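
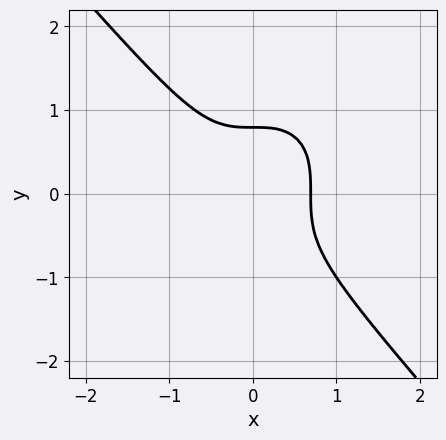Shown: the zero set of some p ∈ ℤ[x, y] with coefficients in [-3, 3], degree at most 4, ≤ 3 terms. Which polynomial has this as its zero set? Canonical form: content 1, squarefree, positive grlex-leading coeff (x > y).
deg p = 3. A generic line meets the curve in up to 3 points.
Putting this together gives p.

3*x^3 + 2*y^3 - 1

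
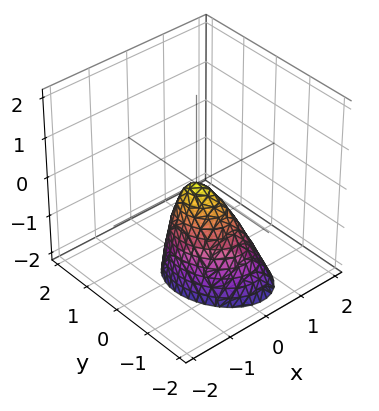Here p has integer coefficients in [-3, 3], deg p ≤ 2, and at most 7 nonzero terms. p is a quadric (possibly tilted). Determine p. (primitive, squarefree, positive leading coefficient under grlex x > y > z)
deg p = 2. The shape is more complex than any degree-1 surface.
Reading off the gridlines: one x-axis crossing is at x = 0; it crosses the y-axis at the gridline y = 0; one z-axis crossing is at z = 0.
Fitting integer coefficients to these (and the overall shape) gives p.

3*x^2 + x*y + 2*y^2 - y*z + z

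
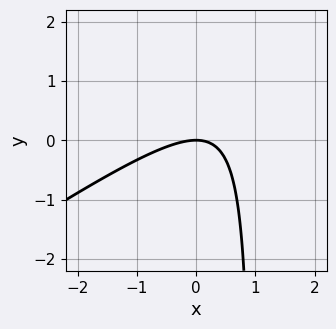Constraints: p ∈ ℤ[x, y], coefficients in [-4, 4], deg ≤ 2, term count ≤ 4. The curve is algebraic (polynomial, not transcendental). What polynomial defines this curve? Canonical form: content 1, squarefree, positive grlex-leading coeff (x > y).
1. Degree: the shape is more complex than any degree-1 curve, so deg p = 2.
2. From the axis intercepts and sections: it meets the y-axis at y = 0 (among the integer gridlines); one x-axis crossing is at x = 0.
3. These observations pin down the coefficients.

2*x^2 - 3*x*y + 3*y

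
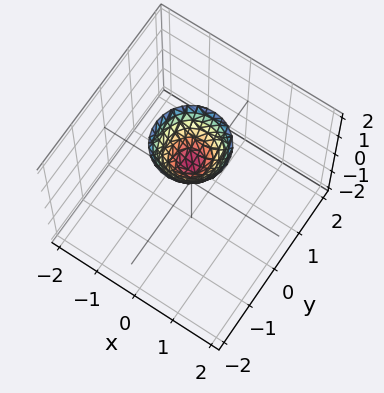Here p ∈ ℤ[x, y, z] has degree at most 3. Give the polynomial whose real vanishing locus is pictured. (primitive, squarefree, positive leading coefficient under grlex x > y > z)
3*x^2 + 3*y^2 - 2*z + 2

Degree: the shape is more complex than any degree-1 surface, so deg p = 2.
Symmetries: rotational symmetry about the z-axis ⇒ p depends on x, y only through x² + y².
From the visible intercepts: no x-intercept at any integer in the box; it meets the z-axis at z = 1 (among the integer gridlines).
The integer polynomial consistent with all of this is the stated p.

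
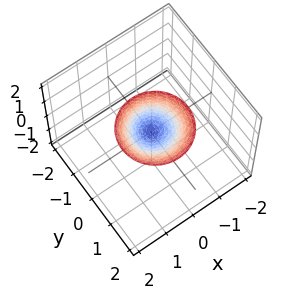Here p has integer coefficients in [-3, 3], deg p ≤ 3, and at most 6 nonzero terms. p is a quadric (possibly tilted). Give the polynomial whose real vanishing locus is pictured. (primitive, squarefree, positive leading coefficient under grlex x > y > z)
The degree is 2 — a generic line meets the surface in up to 2 points.
From the visible intercepts: it crosses the z-axis at the gridline z = 0; it meets the x-axis at x = 0 (among the integer gridlines); one y-axis crossing is at y = 0.
Fitting integer coefficients to these (and the overall shape) gives p.

3*x^2 - x*z + 3*y^2 - 2*y*z - z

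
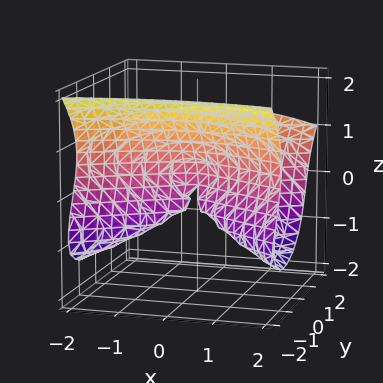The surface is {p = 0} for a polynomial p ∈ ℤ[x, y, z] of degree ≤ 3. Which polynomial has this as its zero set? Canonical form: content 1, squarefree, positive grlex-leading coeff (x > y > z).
Degree: the shape is more complex than any degree-2 surface, so deg p = 3.
Against the integer gridlines: one x-axis crossing is at x = 0; one y-axis crossing is at y = 0; it meets the z-axis at z = 0 (among the integer gridlines).
Together with the visible shape, these determine p as stated.

2*z^3 + x^2 - 3*y^2 + 3*y*z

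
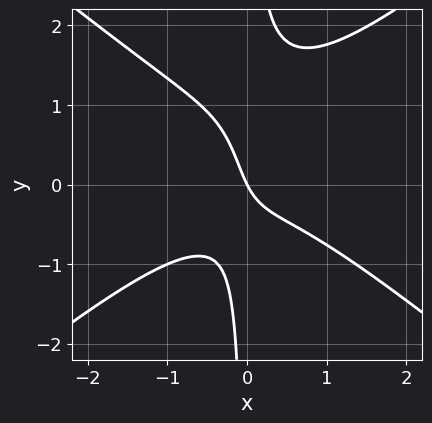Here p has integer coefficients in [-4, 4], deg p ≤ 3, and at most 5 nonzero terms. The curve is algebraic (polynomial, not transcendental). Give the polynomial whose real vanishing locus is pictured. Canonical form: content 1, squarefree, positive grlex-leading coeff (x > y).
First, deg p = 3. A generic line meets the curve in up to 3 points.
Next, reading off the gridlines: one y-axis crossing is at y = 0; one x-axis crossing is at x = 0.
Finally, putting this together gives p.

2*x^3 - 3*x*y^2 + 2*x*y + 2*x + y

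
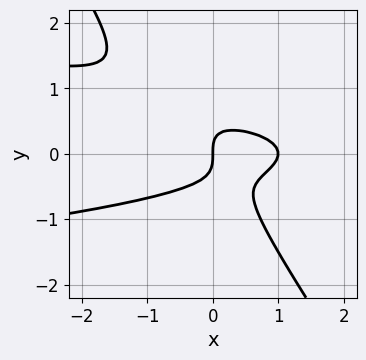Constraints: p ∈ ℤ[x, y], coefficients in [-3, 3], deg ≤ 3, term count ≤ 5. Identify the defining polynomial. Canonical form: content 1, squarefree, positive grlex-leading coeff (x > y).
3*x*y^2 + 2*y^3 + x^2 - x

1. Degree: a generic line meets the curve in up to 3 points, so deg p = 3.
2. From the axis intercepts and sections: it meets the y-axis at y = 0 (among the integer gridlines); among the integer gridlines, it crosses the x-axis at x ∈ {0, 1}.
3. Putting this together gives p.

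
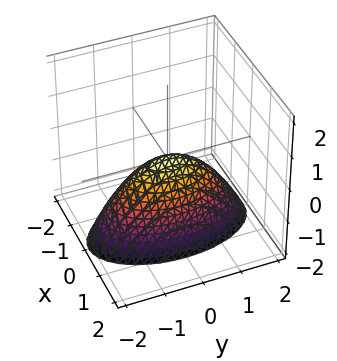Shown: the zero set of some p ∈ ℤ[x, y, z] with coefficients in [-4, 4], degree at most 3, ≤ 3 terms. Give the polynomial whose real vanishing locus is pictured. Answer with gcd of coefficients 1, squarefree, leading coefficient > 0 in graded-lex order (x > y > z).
3*x^2 + y^2 + 2*z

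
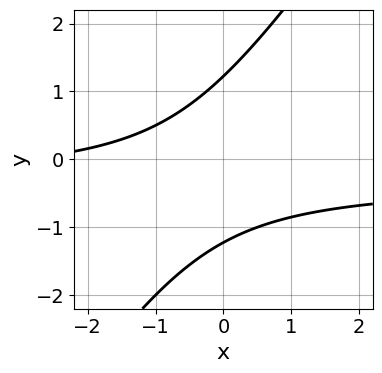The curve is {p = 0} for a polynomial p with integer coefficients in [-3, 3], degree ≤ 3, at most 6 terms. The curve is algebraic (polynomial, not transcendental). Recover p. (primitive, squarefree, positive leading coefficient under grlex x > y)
First, deg p = 2.
Next, against the integer gridlines: the curve avoids every integer x-axis point in the box.
Finally, putting this together gives p.

3*x*y - 2*y^2 + x + 3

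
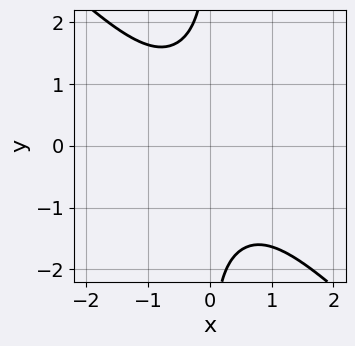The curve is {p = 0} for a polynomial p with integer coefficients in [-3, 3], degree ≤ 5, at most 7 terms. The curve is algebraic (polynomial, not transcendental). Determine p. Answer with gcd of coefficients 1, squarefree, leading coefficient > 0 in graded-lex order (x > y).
2*x^4 + x^3*y + x*y^3 + 2*x^2 + 2

1. deg p = 4.
2. Observable constraints: no x-intercept at any integer in the box; the curve avoids every integer y-axis point in the box.
3. Assembling these constraints gives the stated polynomial.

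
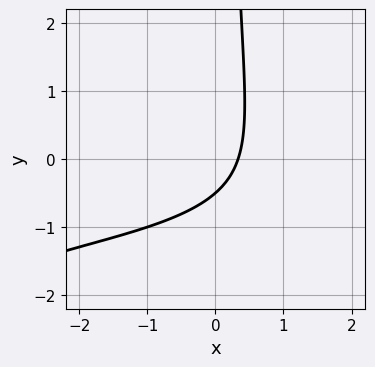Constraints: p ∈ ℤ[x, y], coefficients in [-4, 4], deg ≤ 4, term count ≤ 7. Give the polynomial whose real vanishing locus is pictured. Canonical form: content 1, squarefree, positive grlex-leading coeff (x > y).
Degree: a generic line meets the curve in up to 3 points, so deg p = 3.
Solving for integer coefficients yields p as stated.

x*y^2 + 3*x*y + 3*x - 2*y - 1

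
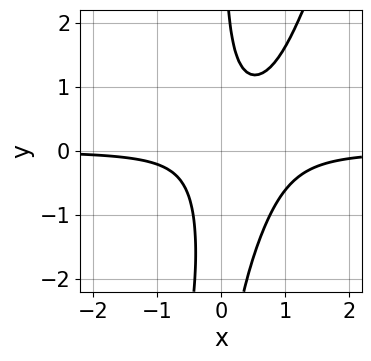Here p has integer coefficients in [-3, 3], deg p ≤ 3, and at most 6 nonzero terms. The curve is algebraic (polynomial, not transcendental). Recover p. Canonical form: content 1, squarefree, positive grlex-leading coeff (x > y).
3*x^2*y - x*y^2 - 2*x*y + 1

1. deg p = 3. A generic line meets the curve in up to 3 points.
2. Against the integer gridlines: the curve avoids every integer y-axis point in the box; the curve avoids every integer x-axis point in the box.
3. These observations pin down the coefficients.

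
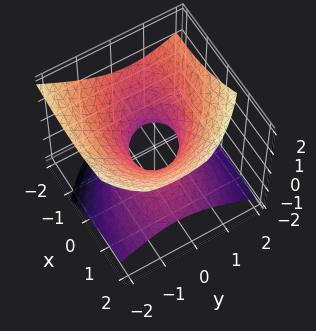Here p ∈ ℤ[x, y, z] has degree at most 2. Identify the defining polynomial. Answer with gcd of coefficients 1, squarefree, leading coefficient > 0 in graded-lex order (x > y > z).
x^2 + x*y + 2*x*z + 2*y^2 - 3*z^2 - 1

The degree is 2 — the shape is more complex than any degree-1 surface.
From the axis intercepts and sections: the surface avoids every integer z-axis point in the box; among the integer gridlines, it crosses the x-axis at x ∈ {-1, 1}.
Matching integer coefficients to the picture gives p.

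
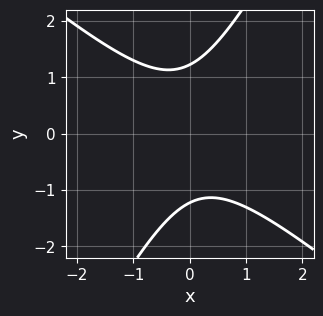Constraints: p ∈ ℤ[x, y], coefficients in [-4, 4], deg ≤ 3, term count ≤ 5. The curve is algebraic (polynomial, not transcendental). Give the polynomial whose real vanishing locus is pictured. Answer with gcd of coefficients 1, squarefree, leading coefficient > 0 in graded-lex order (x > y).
3*x^2 + 2*x*y - 2*y^2 + 3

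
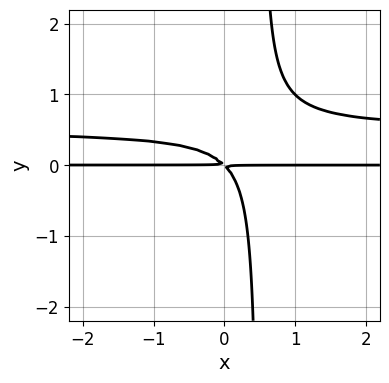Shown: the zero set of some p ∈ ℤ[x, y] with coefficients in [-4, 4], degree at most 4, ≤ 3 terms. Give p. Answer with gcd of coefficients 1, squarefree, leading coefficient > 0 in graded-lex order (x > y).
2*x*y^2 - x*y - y^2

(a) Degree: a generic line meets the curve in up to 3 points, so deg p = 3.
(b) Reading off the gridlines: every point of the x-axis in the box is on the curve.
(c) Putting this together gives p.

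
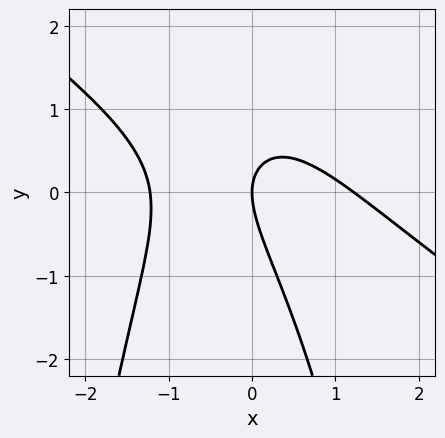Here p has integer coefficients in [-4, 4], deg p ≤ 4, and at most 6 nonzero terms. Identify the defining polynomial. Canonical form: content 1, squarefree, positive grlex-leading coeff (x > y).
2*x^3 + 3*x^2*y + 3*x*y + 2*y^2 - 3*x

First, deg p = 3. No degree-2 curve has this shape.
Then, checking where it meets the axes: it meets the x-axis at x = 0 (among the integer gridlines); it meets the y-axis at y = 0 (among the integer gridlines).
Finally, putting this together gives p.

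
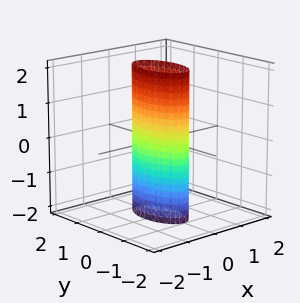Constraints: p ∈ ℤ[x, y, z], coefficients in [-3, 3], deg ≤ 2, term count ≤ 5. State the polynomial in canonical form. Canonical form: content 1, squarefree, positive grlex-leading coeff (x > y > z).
3*x^2 + y^2 - 1

1. deg p = 2.
2. Symmetries: the x ↦ −x reflection is a symmetry, so x appears only in even powers; the y ↦ −y reflection is a symmetry, so y appears only in even powers; mirror symmetry z ↦ −z ⇒ only even powers of z.
3. Checking where it meets the axes: the y-axis gridline crossings are at y ∈ {-1, 1}; it misses every integer gridline on the z-axis.
4. Matching integer coefficients to the picture gives p.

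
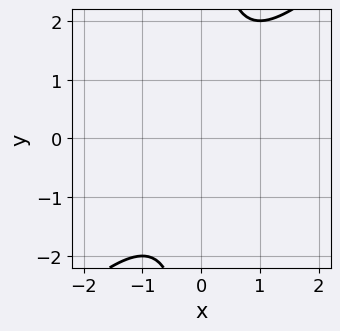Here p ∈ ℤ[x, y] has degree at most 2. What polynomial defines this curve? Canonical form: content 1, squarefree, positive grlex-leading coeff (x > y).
Degree: no degree-1 curve has this shape, so deg p = 2.
From the visible intercepts: it misses every integer gridline on the y-axis; no x-intercept at any integer in the box.
Fitting integer coefficients to these (and the overall shape) gives p.

x^2 - x*y + 1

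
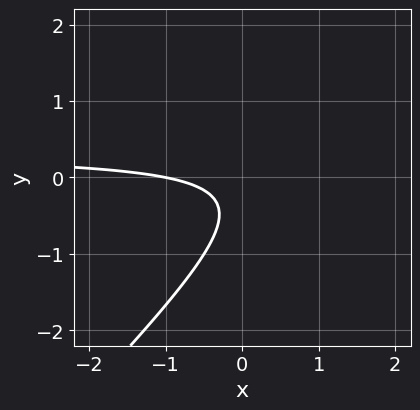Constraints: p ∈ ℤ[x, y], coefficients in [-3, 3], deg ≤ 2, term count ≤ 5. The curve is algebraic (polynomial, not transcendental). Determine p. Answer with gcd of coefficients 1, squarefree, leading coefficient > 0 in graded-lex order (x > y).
First, the degree is 2 — a generic line meets the curve in up to 2 points.
Next, from the visible intercepts: it misses every integer gridline on the y-axis; it crosses the x-axis at the gridline x = -1.
Finally, assembling these constraints gives the stated polynomial.

3*x*y - 3*y^2 - x - 2*y - 1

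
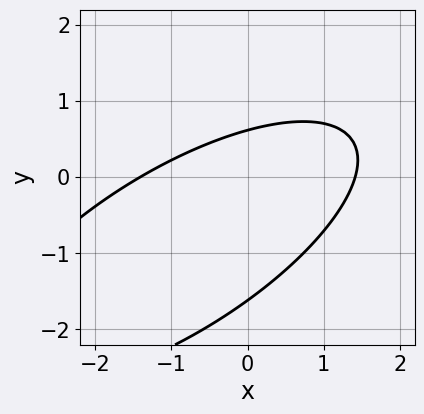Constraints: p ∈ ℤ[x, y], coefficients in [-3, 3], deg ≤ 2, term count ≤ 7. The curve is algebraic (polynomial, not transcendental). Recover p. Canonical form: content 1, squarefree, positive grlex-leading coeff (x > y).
deg p = 2. No degree-1 curve has this shape.
Solving for integer coefficients yields p as stated.

x^2 - 2*x*y + 2*y^2 + 2*y - 2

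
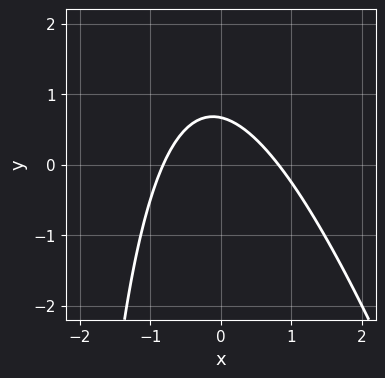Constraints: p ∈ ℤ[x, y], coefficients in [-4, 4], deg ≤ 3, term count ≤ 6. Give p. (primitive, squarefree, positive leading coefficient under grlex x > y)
First, deg p = 2.
Finally, putting this together gives p.

3*x^2 + x*y + 3*y - 2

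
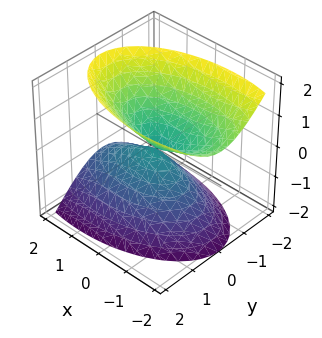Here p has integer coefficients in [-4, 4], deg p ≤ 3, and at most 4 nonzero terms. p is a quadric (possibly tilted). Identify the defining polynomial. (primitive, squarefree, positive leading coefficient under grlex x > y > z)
x^2 + x*z + 3*y^2 - 2*z^2

(a) There are 2 components. Treating them together as one polynomial.
(b) The degree is 2 — the shape is more complex than any degree-1 surface.
(c) Against the integer gridlines: it meets the x-axis at x = 0 (among the integer gridlines); it meets the z-axis at z = 0 (among the integer gridlines); it crosses the y-axis at the gridline y = 0.
(d) Solving for integer coefficients yields p as stated.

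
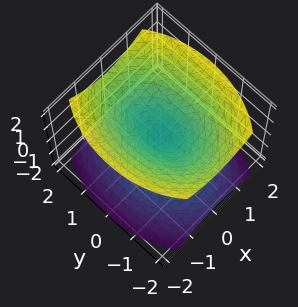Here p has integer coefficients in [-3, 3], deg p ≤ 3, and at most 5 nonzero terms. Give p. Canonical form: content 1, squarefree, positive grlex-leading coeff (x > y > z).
1. There are 2 components. They look like related sheets of one shape, so recover p as a whole.
2. Degree: a double cone through the origin; a quadric, so deg p = 2.
3. Symmetries: mirror symmetry x ↦ −x ⇒ only even powers of x; mirror symmetry y ↦ −y ⇒ only even powers of y; it's symmetric under z → −z, forcing even powers of z.
4. Against the integer gridlines: one x-axis crossing is at x = 0; it meets the z-axis at z = 0 (among the integer gridlines); it crosses the y-axis at the gridline y = 0.
5. Together with the visible shape, these determine p as stated.

2*x^2 + y^2 - 2*z^2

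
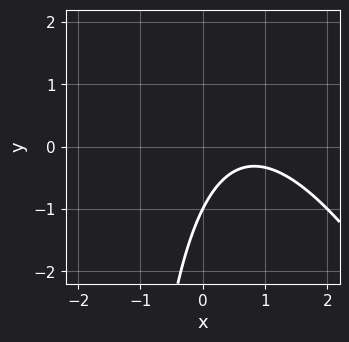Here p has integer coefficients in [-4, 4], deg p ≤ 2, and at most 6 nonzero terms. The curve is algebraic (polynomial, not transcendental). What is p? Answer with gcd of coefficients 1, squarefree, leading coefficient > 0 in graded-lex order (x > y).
2*x^2 + x*y - 3*x + 2*y + 2

(a) Degree: no degree-1 curve has this shape, so deg p = 2.
(b) Against the integer gridlines: it crosses the y-axis at the gridline y = -1; it misses every integer gridline on the x-axis.
(c) Fitting integer coefficients to these (and the overall shape) gives p.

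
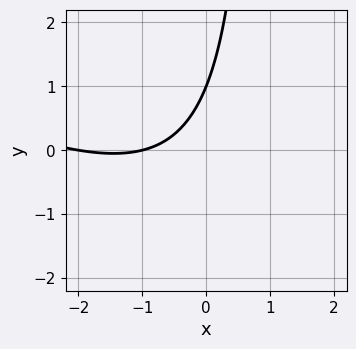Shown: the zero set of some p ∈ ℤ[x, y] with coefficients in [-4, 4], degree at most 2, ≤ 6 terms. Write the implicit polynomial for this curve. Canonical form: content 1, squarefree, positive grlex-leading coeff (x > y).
x^2 + 2*x*y + 3*x - 2*y + 2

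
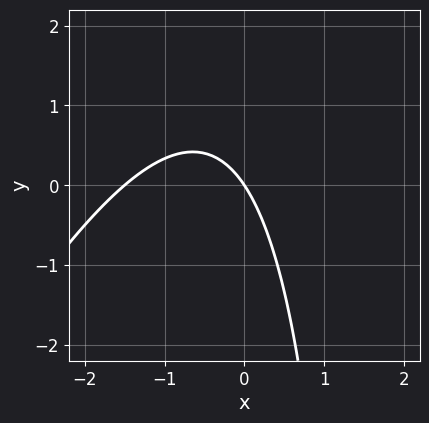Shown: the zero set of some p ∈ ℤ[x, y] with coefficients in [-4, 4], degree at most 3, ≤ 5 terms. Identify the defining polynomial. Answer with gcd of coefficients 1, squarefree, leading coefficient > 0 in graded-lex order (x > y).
2*x^2 - x*y + 3*x + 2*y

(a) Degree: a generic line meets the curve in up to 2 points, so deg p = 2.
(b) Against the integer gridlines: one x-axis crossing is at x = 0; it crosses the y-axis at the gridline y = 0.
(c) These observations pin down the coefficients.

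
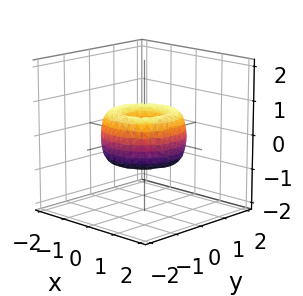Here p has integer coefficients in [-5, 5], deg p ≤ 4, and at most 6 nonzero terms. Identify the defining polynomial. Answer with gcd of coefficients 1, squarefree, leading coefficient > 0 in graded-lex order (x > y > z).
2*x^4 + 4*x^2*y^2 + 2*y^4 - 3*x^2 - 3*y^2 + 2*z^2

1. Degree: a generic line meets the surface in up to 4 points, so deg p = 4.
2. Symmetries: every cross-section ⟂ z is a circle, so x, y appear only via x² + y².
3. Reading off the gridlines: one y-axis crossing is at y = 0; a circular section at z = 0 has radius between 1 and 2.
4. Solving for integer coefficients yields p as stated.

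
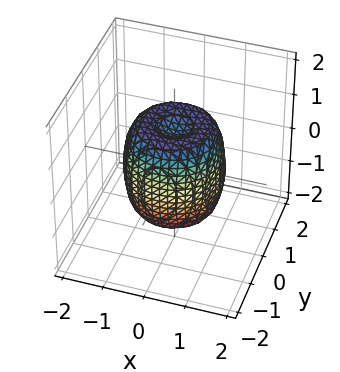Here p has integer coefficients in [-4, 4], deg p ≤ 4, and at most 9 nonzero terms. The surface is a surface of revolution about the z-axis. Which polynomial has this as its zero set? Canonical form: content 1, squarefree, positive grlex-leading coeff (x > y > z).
2*x^4 + 4*x^2*y^2 + 2*y^4 - 2*x^2 - 2*y^2 + z^2 - 1

First, degree: no degree-3 surface has this shape, so deg p = 4.
Then, by symmetry, every cross-section ⟂ z is a circle, so x, y appear only via x² + y².
Then, reading off the gridlines: among the integer gridlines, it crosses the z-axis at z ∈ {-1, 1}; a circular section at z = 0 has radius between 1 and 2.
Finally, assembling these constraints gives the stated polynomial.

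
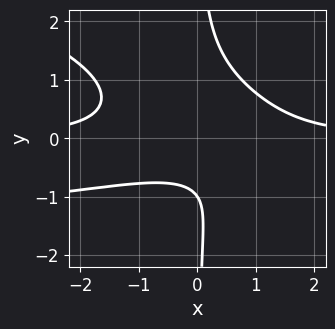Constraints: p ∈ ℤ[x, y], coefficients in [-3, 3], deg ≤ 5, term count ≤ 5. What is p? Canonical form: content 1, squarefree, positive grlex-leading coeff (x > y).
The degree is 4 — a generic line meets the curve in up to 4 points.
Checking where it meets the axes: no x-intercept at any integer in the box; one y-axis crossing is at y = -1.
Together with the visible shape, these determine p as stated.

x^2*y^2 + 3*x*y^3 + 2*x^2*y - 2*y - 2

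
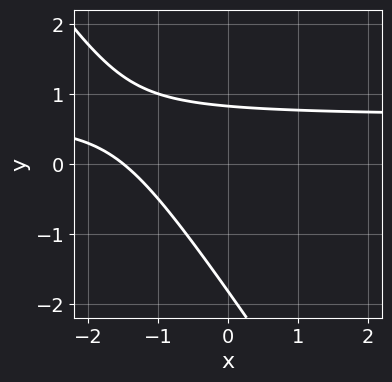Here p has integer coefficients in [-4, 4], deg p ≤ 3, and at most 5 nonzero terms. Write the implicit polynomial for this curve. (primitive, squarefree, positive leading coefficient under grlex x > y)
First, the degree is 2 — the shape is more complex than any degree-1 curve.
Finally, solving for integer coefficients yields p as stated.

3*x*y + 2*y^2 - 2*x + 2*y - 3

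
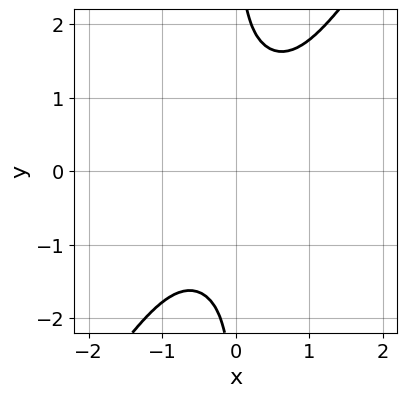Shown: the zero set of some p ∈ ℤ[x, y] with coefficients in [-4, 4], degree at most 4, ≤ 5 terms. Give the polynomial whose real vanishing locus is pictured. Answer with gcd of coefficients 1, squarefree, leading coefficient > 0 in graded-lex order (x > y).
First, deg p = 4.
Next, against the integer gridlines: no y-intercept at any integer in the box; it misses every integer gridline on the x-axis.
Finally, fitting integer coefficients to these (and the overall shape) gives p.

2*x^4 + 2*x^2*y^2 - 2*x*y^3 + 3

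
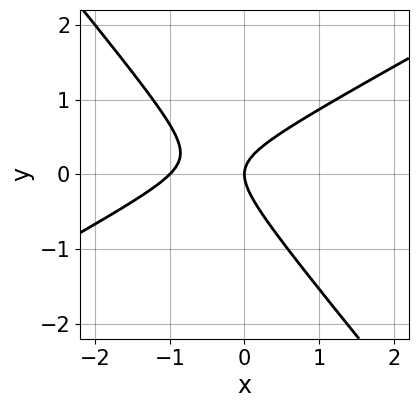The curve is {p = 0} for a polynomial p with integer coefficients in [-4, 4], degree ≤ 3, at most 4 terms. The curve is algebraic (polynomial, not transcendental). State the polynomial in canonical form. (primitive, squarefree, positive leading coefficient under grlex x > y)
2*x^2 - 2*x*y - 3*y^2 + 2*x

Degree: no degree-1 curve has this shape, so deg p = 2.
Checking where it meets the axes: it meets the y-axis at y = 0 (among the integer gridlines); the x-axis gridline crossings are at x ∈ {-1, 0}.
Putting this together gives p.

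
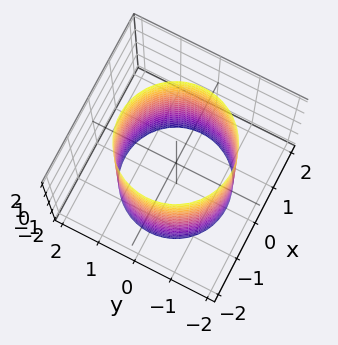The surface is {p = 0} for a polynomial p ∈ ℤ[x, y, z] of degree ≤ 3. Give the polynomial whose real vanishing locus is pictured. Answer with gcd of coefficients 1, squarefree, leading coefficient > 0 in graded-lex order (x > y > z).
x^2 + y^2 - 2

(a) deg p = 2. Constant cross-section along one axis; a quadric.
(b) Symmetries: the z-axis is an axis of rotation, so x and y enter only as x² + y²; the z ↦ −z reflection is a symmetry, so z appears only in even powers.
(c) Reading off the gridlines: a circular section at z = -2 has radius between 1 and 2; it misses every integer gridline on the z-axis.
(d) Matching integer coefficients to the picture gives p.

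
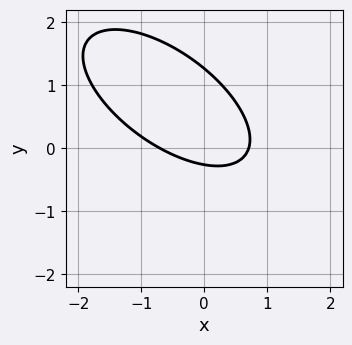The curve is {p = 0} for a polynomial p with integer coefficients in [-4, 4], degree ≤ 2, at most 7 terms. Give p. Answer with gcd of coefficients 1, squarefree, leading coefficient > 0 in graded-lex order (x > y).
(a) deg p = 2.
(b) Solving for integer coefficients yields p as stated.

2*x^2 + 3*x*y + 3*y^2 - 3*y - 1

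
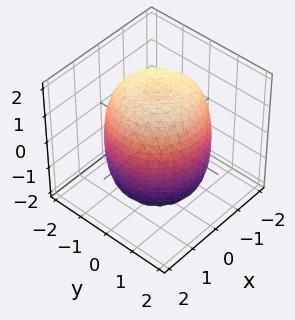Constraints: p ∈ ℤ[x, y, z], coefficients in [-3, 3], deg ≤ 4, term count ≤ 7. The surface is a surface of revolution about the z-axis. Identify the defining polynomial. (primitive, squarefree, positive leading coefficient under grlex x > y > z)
x^4 + 2*x^2*y^2 + y^4 - x^2 - y^2 + z^2 - 3

(a) The degree is 4 — no degree-3 surface has this shape.
(b) Symmetry: every cross-section ⟂ z is a circle, so x, y appear only via x² + y².
(c) From the axis intercepts and sections: a circular section at z = -1 has radius between 1 and 2.
(d) These observations pin down the coefficients.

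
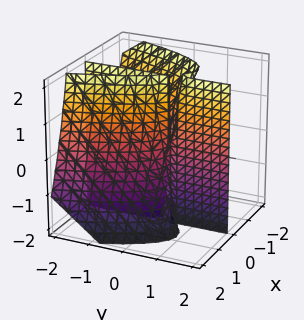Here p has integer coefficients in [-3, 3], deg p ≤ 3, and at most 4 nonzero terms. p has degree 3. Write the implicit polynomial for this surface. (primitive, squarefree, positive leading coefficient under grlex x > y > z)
(a) deg p = 3.
(b) Reading off the gridlines: every point of the y-axis in the box is on the surface; one x-axis crossing is at x = 0.
(c) Putting this together gives p.

3*x^3 + 2*x^2*z + 3*x*y - x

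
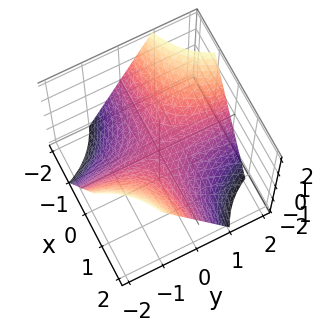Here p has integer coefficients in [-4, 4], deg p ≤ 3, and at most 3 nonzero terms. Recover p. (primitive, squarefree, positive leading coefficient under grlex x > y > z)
First, deg p = 2. A saddle surface; a quadric.
Then, from the axis intercepts and sections: every point of the x-axis in the box is on the surface; every point of the y-axis in the box is on the surface; one z-axis crossing is at z = 0.
Finally, together with the visible shape, these determine p as stated.

x*y + z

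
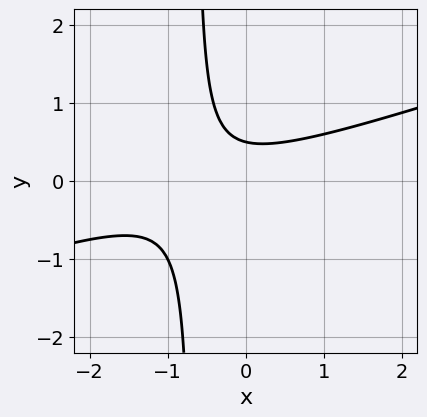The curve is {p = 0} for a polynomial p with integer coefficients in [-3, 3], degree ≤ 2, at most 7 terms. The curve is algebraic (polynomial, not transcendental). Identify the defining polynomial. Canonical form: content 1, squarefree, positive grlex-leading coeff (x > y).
First, degree: a generic line meets the curve in up to 2 points, so deg p = 2.
Then, against the integer gridlines: no x-intercept at any integer in the box.
Finally, fitting integer coefficients to these (and the overall shape) gives p.

x^2 - 3*x*y + x - 2*y + 1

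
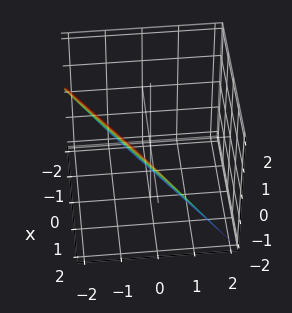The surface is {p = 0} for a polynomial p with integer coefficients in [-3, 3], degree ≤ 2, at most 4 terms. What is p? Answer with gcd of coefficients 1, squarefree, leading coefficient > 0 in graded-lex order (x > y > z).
1. The degree is 1 — the surface is flat (a plane).
2. Reading off the gridlines: it meets the x-axis at x = 1 (among the integer gridlines); one z-axis crossing is at z = -1.
3. Together with the visible shape, these determine p as stated.

2*x - 3*y - 2*z - 2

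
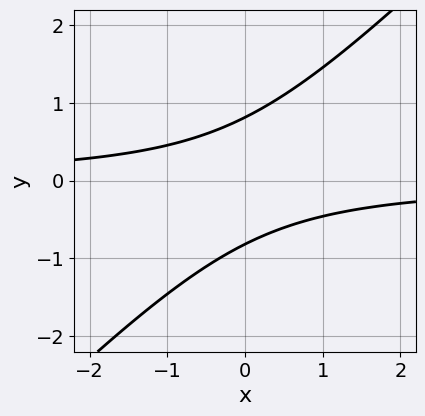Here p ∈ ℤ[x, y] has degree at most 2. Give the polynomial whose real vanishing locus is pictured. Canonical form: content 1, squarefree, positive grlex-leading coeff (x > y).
(a) Degree: a generic line meets the curve in up to 2 points, so deg p = 2.
(b) Checking where it meets the axes: the curve avoids every integer x-axis point in the box.
(c) The integer polynomial consistent with all of this is the stated p.

3*x*y - 3*y^2 + 2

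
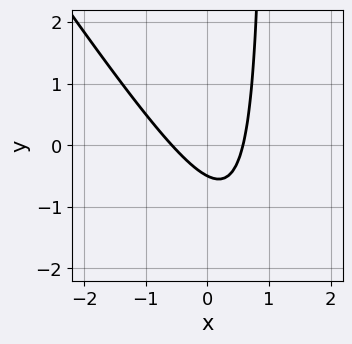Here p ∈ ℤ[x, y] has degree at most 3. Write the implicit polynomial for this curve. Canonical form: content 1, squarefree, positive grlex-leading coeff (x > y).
Degree: a generic line meets the curve in up to 2 points, so deg p = 2.
The integer polynomial consistent with all of this is the stated p.

3*x^2 + 2*x*y - 2*y - 1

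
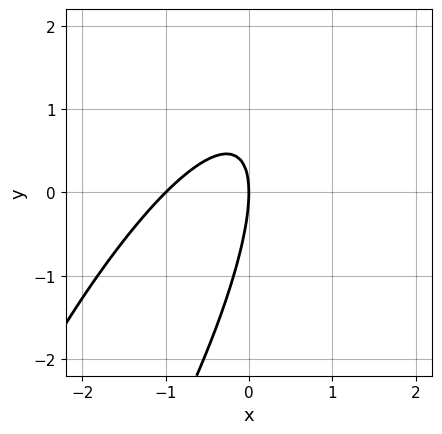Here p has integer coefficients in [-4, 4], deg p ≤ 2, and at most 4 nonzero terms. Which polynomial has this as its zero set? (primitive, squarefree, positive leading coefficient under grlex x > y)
3*x^2 - 3*x*y + y^2 + 3*x

1. deg p = 2.
2. From the axis intercepts and sections: the x-axis gridline crossings are at x ∈ {-1, 0}; it meets the y-axis at y = 0 (among the integer gridlines).
3. Solving for integer coefficients yields p as stated.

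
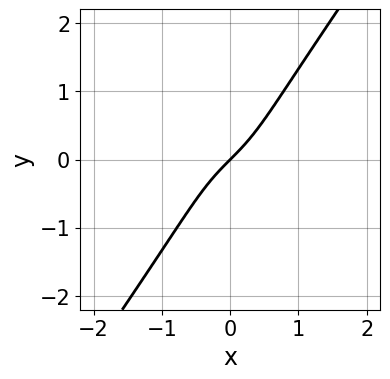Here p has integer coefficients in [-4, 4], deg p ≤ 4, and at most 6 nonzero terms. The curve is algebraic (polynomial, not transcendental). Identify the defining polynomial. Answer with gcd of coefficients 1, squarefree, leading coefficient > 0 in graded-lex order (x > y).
1. The degree is 3 — a generic line meets the curve in up to 3 points.
2. From the axis intercepts and sections: it meets the y-axis at y = 0 (among the integer gridlines); it crosses the x-axis at the gridline x = 0.
3. The integer polynomial consistent with all of this is the stated p.

3*x^3 - y^3 + 2*x - 2*y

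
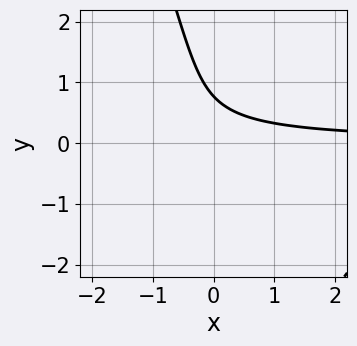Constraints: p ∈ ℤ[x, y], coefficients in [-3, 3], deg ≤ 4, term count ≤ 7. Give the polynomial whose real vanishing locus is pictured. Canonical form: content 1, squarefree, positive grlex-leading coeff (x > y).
(a) deg p = 3. A generic line meets the curve in up to 3 points.
(b) Against the integer gridlines: no x-intercept at any integer in the box.
(c) Together with the visible shape, these determine p as stated.

3*x*y^2 + y^3 + 3*x*y + 2*y - 2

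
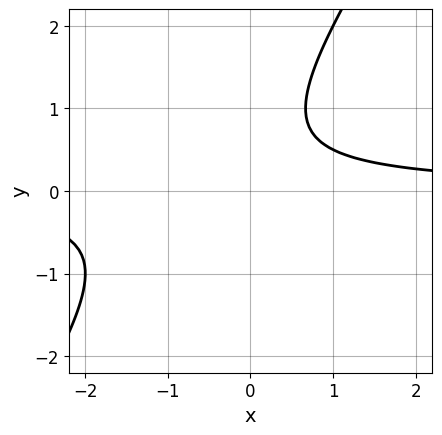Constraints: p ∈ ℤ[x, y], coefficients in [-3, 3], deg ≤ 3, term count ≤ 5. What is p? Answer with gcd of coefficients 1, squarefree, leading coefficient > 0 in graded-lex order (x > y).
First, deg p = 2.
Next, from the visible intercepts: no y-intercept at any integer in the box; the curve avoids every integer x-axis point in the box.
Finally, together with the visible shape, these determine p as stated.

3*x*y - 2*y^2 + 2*y - 2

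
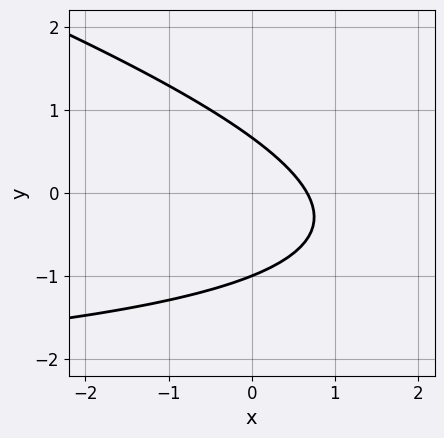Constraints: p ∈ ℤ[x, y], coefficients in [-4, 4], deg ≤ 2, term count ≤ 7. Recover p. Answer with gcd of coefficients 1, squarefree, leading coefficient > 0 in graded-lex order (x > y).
x*y + 3*y^2 + 3*x + y - 2

Degree: the shape is more complex than any degree-1 curve, so deg p = 2.
Reading off the gridlines: it meets the y-axis at y = -1 (among the integer gridlines).
Solving for integer coefficients yields p as stated.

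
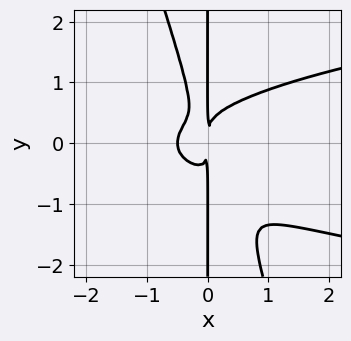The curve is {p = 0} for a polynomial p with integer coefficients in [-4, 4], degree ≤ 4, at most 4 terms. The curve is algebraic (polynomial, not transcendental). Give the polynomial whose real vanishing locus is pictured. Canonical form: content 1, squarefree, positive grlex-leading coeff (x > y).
3*x^2*y^2 + x*y^3 - 2*x^3 - x^2

(a) Degree: a generic line meets the curve in up to 4 points, so deg p = 4.
(b) Checking where it meets the axes: the visible y-axis segment lies entirely on the curve.
(c) Together with the visible shape, these determine p as stated.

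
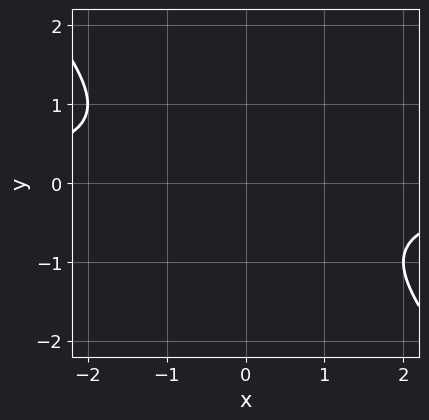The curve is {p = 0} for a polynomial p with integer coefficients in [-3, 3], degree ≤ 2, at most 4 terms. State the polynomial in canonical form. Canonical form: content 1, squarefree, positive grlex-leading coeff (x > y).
1. deg p = 2. A generic line meets the curve in up to 2 points.
2. Reading off the gridlines: it misses every integer gridline on the x-axis; it misses every integer gridline on the y-axis.
3. These observations pin down the coefficients.

x*y + y^2 + 1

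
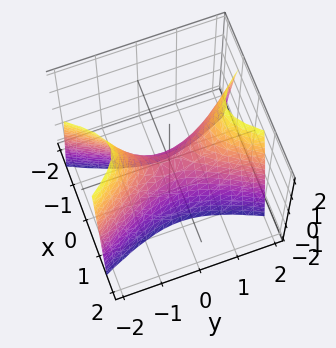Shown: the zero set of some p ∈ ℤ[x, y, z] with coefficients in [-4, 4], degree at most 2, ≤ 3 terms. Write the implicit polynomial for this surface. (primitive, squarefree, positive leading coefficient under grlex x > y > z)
1. deg p = 2. A saddle surface; a quadric.
2. Symmetries: the y ↦ −y reflection is a symmetry, so y appears only in even powers; the x ↦ −x reflection is a symmetry, so x appears only in even powers.
3. Against the integer gridlines: one y-axis crossing is at y = 0; it crosses the z-axis at the gridline z = 0; one x-axis crossing is at x = 0.
4. Putting this together gives p.

3*x^2 - y^2 + z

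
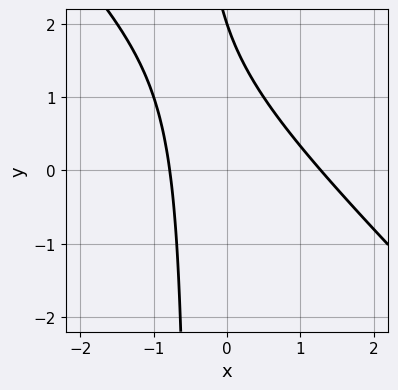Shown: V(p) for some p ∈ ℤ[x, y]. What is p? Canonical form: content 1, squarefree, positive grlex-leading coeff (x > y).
(a) The degree is 2 — no degree-1 curve has this shape.
(b) Reading off the gridlines: one y-axis crossing is at y = 2.
(c) These observations pin down the coefficients.

2*x^2 + 2*x*y - x + y - 2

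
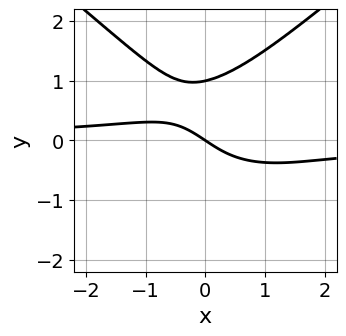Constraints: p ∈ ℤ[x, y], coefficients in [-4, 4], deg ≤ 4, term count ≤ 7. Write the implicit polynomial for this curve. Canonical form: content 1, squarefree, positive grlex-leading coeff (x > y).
2*x^2*y^2 - 3*y^4 + 3*x^2*y + 2*x + 3*y

(a) deg p = 4.
(b) Reading off the gridlines: among the integer gridlines, it crosses the y-axis at y ∈ {0, 1}; one x-axis crossing is at x = 0.
(c) Assembling these constraints gives the stated polynomial.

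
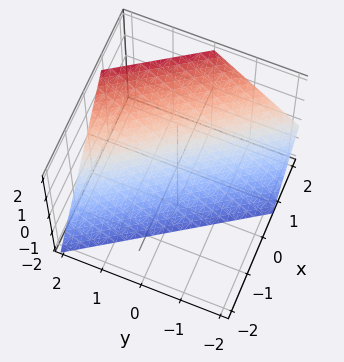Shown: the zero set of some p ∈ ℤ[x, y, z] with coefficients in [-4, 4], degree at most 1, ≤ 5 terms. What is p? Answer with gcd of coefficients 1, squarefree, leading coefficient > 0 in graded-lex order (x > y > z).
3*x + 2*y - 2*z - 2

(a) Degree: every cross-section is a straight line — this is a plane, so deg p = 1.
(b) From the axis intercepts and sections: it meets the y-axis at y = 1 (among the integer gridlines); it crosses the z-axis at the gridline z = -1.
(c) Fitting integer coefficients to these (and the overall shape) gives p.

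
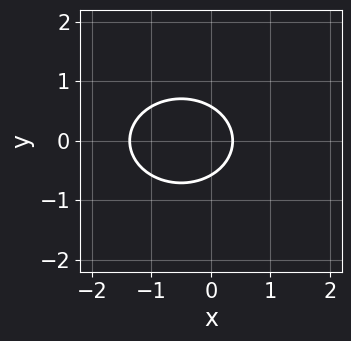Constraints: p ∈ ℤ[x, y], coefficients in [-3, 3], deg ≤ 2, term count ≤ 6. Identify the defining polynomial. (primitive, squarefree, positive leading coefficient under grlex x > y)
2*x^2 + 3*y^2 + 2*x - 1

1. Degree: the shape is more complex than any degree-1 curve, so deg p = 2.
2. Symmetries: the y ↦ −y reflection is a symmetry, so y appears only in even powers.
3. Assembling these constraints gives the stated polynomial.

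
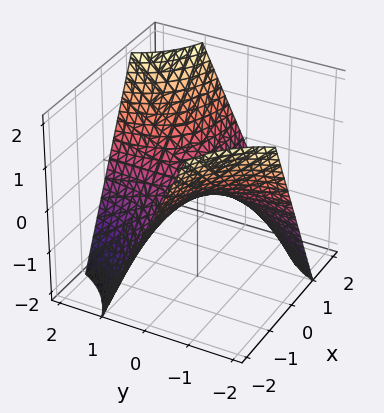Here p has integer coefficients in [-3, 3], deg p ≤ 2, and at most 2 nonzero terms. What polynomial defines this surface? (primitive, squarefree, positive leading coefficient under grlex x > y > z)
x*y - z

deg p = 2.
Checking where it meets the axes: every point of the x-axis in the box is on the surface; every point of the y-axis in the box is on the surface; it crosses the z-axis at the gridline z = 0.
Fitting integer coefficients to these (and the overall shape) gives p.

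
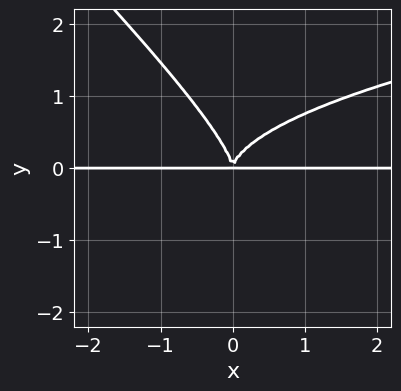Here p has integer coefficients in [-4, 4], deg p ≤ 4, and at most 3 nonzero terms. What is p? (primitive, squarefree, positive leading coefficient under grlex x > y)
x*y^3 + y^4 - x^2*y

The degree is 4 — a generic line meets the curve in up to 4 points.
From the visible intercepts: the visible x-axis segment lies entirely on the curve.
Putting this together gives p.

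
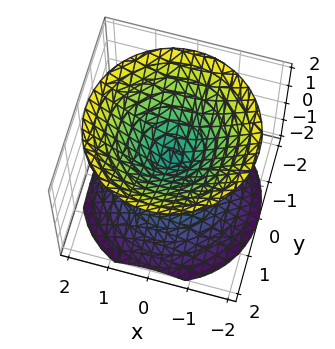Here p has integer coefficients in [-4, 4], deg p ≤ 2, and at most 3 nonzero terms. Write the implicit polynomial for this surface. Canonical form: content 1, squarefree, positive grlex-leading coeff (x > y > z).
x^2 + y^2 - z^2

1. There are 2 components. They look like related sheets of one shape, so recover p as a whole.
2. deg p = 2. A double cone through the origin; a quadric.
3. Symmetries: it's symmetric under z → −z, forcing even powers of z; the z-axis is an axis of rotation, so x and y enter only as x² + y².
4. Observable constraints: it meets the z-axis at z = 0 (among the integer gridlines); one y-axis crossing is at y = 0; a circular section at z = -1 has radius exactly 1; one x-axis crossing is at x = 0.
5. These observations pin down the coefficients.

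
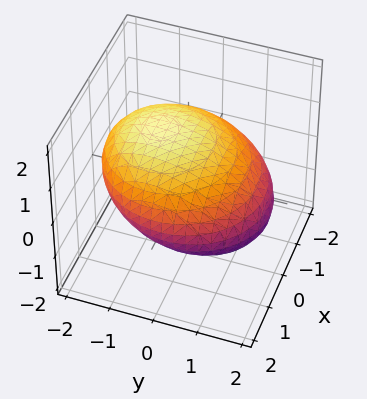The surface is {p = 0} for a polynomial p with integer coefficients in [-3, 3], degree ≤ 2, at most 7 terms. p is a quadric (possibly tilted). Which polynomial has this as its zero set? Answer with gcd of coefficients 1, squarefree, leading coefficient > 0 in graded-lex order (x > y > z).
x^2 + y^2 + y*z + 2*z^2 - 3

First, deg p = 2. The shape is more complex than any degree-1 surface.
Finally, matching integer coefficients to the picture gives p.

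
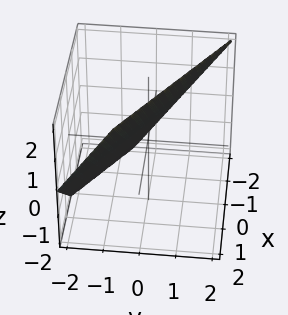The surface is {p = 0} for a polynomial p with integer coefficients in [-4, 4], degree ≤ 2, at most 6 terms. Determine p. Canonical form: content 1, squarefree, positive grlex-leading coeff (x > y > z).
2*x + 3*y - 2*z + 2

First, deg p = 1. The surface is flat (a plane).
Then, against the integer gridlines: it meets the z-axis at z = 1 (among the integer gridlines); it crosses the x-axis at the gridline x = -1.
Finally, solving for integer coefficients yields p as stated.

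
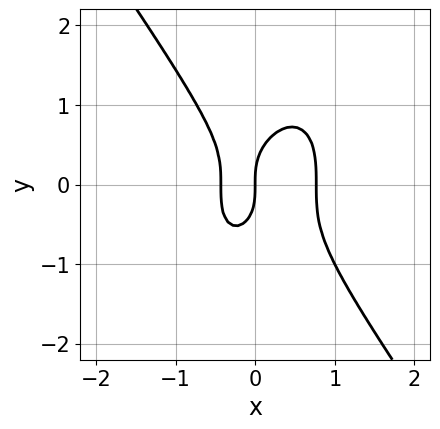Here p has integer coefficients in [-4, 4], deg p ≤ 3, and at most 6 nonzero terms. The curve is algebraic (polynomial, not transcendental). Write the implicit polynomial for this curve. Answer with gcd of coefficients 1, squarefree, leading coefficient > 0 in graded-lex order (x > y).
3*x^3 + y^3 - x^2 - x

First, the degree is 3 — no degree-2 curve has this shape.
Then, from the visible intercepts: one x-axis crossing is at x = 0; it meets the y-axis at y = 0 (among the integer gridlines).
Finally, matching integer coefficients to the picture gives p.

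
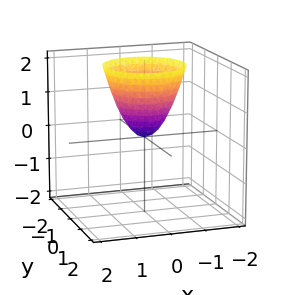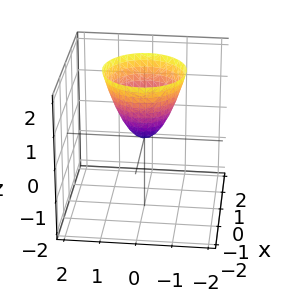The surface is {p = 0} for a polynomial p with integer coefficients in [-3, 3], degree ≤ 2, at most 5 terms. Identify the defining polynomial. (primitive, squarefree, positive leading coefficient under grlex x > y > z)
3*x^2 + 3*y^2 - 2*z

The degree is 2 — a paraboloid; a quadric.
Symmetries: rotational symmetry about the z-axis ⇒ p depends on x, y only through x² + y².
Against the integer gridlines: one y-axis crossing is at y = 0; a circular section at z = 2 has radius between 1 and 2.
Putting this together gives p.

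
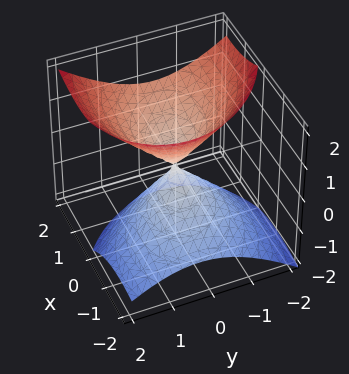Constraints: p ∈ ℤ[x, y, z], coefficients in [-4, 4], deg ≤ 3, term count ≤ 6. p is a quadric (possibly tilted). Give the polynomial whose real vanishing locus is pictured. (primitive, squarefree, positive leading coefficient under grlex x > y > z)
(a) The degree is 2 — no degree-1 surface has this shape.
(b) Against the integer gridlines: it crosses the x-axis at the gridline x = 0; one y-axis crossing is at y = 0; it meets the z-axis at z = 0 (among the integer gridlines).
(c) Putting this together gives p.

2*x^2 + x*y - 3*x*z + 3*y^2 - 3*z^2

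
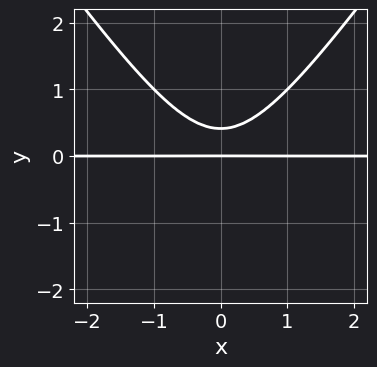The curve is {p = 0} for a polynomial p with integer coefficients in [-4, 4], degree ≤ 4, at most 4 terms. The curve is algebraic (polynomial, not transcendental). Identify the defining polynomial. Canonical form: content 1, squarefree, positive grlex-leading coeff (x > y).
2*x^2*y - y^3 - 2*y^2 + y

1. The degree is 3 — a generic line meets the curve in up to 3 points.
2. Symmetries: it's symmetric under x → −x, forcing even powers of x.
3. Against the integer gridlines: it meets the y-axis at y = 0 (among the integer gridlines); the visible x-axis segment lies entirely on the curve.
4. Matching integer coefficients to the picture gives p.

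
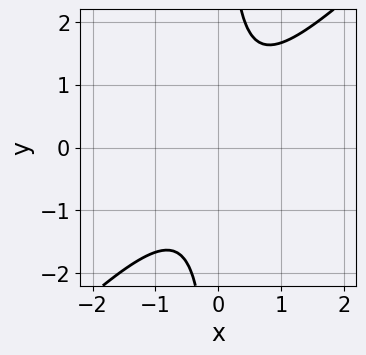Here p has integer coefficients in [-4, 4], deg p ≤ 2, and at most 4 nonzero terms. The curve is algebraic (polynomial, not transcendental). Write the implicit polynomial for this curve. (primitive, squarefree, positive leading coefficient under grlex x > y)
1. Degree: a generic line meets the curve in up to 2 points, so deg p = 2.
2. Against the integer gridlines: it misses every integer gridline on the x-axis; it misses every integer gridline on the y-axis.
3. Solving for integer coefficients yields p as stated.

3*x^2 - 3*x*y + 2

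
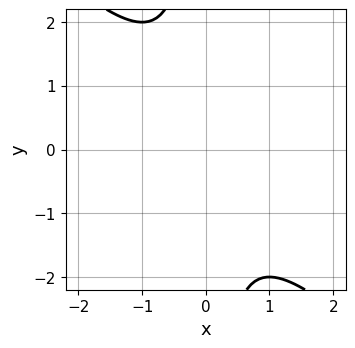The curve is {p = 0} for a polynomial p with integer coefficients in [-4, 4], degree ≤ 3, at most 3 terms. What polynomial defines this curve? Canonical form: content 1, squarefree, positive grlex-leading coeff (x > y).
The degree is 2 — a generic line meets the curve in up to 2 points.
Checking where it meets the axes: the curve avoids every integer x-axis point in the box; it misses every integer gridline on the y-axis.
These observations pin down the coefficients.

x^2 + x*y + 1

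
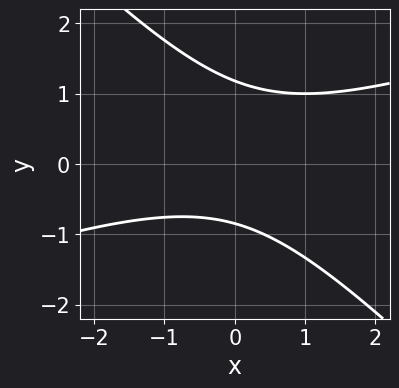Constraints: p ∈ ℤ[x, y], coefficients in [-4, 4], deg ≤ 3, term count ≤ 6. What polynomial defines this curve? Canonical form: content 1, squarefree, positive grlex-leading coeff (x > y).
x^2 - 2*x*y - 3*y^2 + y + 3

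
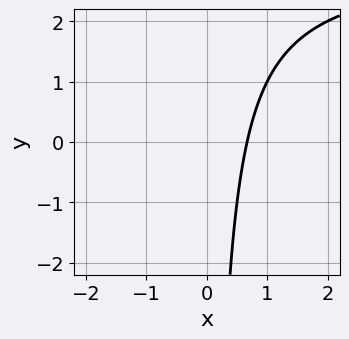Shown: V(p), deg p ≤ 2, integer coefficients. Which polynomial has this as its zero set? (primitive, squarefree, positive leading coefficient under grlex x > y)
x*y - 3*x + 2

1. Degree: a generic line meets the curve in up to 2 points, so deg p = 2.
2. Against the integer gridlines: it misses every integer gridline on the y-axis.
3. Together with the visible shape, these determine p as stated.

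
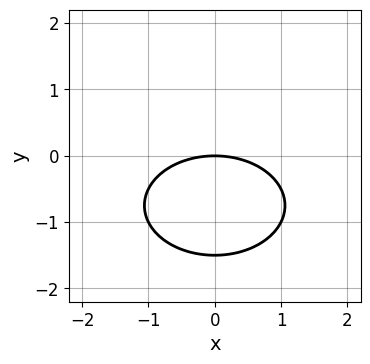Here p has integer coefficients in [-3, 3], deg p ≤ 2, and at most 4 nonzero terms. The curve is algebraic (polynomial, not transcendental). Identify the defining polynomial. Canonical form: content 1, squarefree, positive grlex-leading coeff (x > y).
x^2 + 2*y^2 + 3*y

First, deg p = 2. A generic line meets the curve in up to 2 points.
Then, symmetries: it's symmetric under x → −x, forcing even powers of x.
Next, reading off the gridlines: it crosses the x-axis at the gridline x = 0; it meets the y-axis at y = 0 (among the integer gridlines).
Finally, matching integer coefficients to the picture gives p.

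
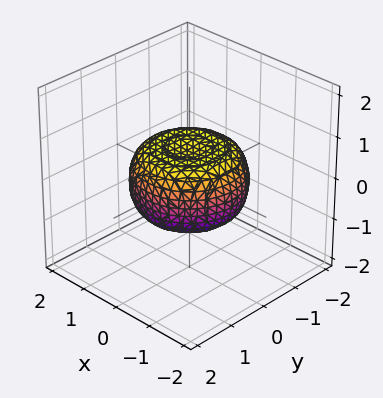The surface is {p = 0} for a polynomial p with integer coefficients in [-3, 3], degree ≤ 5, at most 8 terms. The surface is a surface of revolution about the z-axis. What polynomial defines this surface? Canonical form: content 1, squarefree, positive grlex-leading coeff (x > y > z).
1. Degree: a generic line meets the surface in up to 4 points, so deg p = 4.
2. By symmetry, the z-axis is an axis of rotation, so x and y enter only as x² + y².
3. Checking where it meets the axes: a circular section at z = 0 has radius between 1 and 2.
4. Together with the visible shape, these determine p as stated.

x^4 + 2*x^2*y^2 + y^4 - x^2 - y^2 + 2*z^2 - 1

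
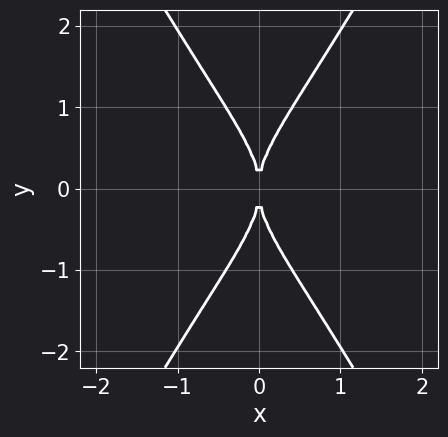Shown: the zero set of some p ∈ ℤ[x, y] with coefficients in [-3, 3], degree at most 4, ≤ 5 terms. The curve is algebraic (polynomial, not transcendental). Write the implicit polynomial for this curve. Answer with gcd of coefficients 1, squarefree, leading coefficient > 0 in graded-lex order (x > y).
3*x^2*y^2 - y^4 + 3*x^2

(a) Degree: no degree-3 curve has this shape, so deg p = 4.
(b) Symmetries: mirror symmetry x ↦ −x ⇒ only even powers of x; mirror symmetry y ↦ −y ⇒ only even powers of y.
(c) From the visible intercepts: one x-axis crossing is at x = 0; one y-axis crossing is at y = 0.
(d) Together with the visible shape, these determine p as stated.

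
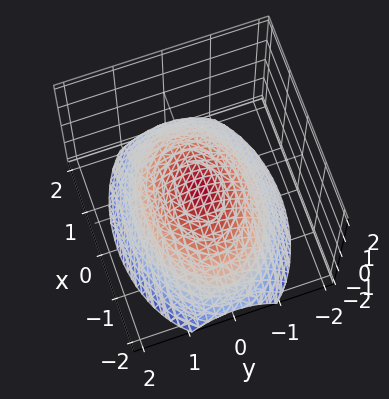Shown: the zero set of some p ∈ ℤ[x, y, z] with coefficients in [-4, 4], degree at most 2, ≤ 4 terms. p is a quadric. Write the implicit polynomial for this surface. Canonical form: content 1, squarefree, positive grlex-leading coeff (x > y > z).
x^2 + 2*y^2 + 3*z

(a) The degree is 2 — a single bowl opening along one axis; a quadric.
(b) Symmetries: mirror symmetry y ↦ −y ⇒ only even powers of y; it's symmetric under x → −x, forcing even powers of x.
(c) Reading off the gridlines: one z-axis crossing is at z = 0; one x-axis crossing is at x = 0; it crosses the y-axis at the gridline y = 0.
(d) The integer polynomial consistent with all of this is the stated p.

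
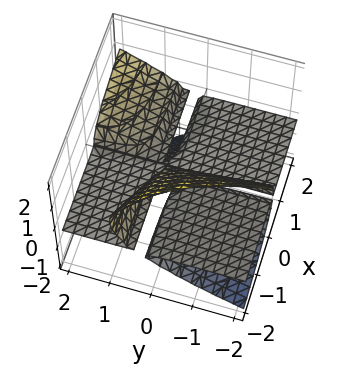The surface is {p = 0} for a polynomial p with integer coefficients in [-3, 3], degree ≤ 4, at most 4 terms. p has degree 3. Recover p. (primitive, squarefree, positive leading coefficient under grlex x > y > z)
First, the picture has 2 separate pieces.
Then, the degree is 3 — no degree-2 surface has this shape.
Next, against the integer gridlines: the visible x-axis segment lies entirely on the surface; it meets the z-axis at z = 0 (among the integer gridlines); the visible y-axis segment lies entirely on the surface.
Finally, putting this together gives p.

3*x*y*z - 3*x*z^2 - 3*z^3 - x*z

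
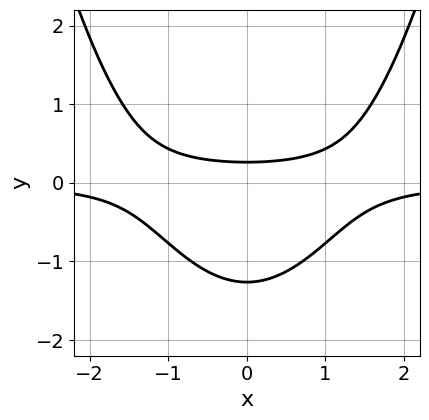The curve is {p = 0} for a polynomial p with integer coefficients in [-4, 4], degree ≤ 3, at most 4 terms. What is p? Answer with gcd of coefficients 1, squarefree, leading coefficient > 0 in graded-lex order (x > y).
2*x^2*y - 3*y^2 - 3*y + 1

First, the degree is 3 — no degree-2 curve has this shape.
Then, symmetries: the x ↦ −x reflection is a symmetry, so x appears only in even powers.
Next, against the integer gridlines: the curve avoids every integer x-axis point in the box.
Finally, assembling these constraints gives the stated polynomial.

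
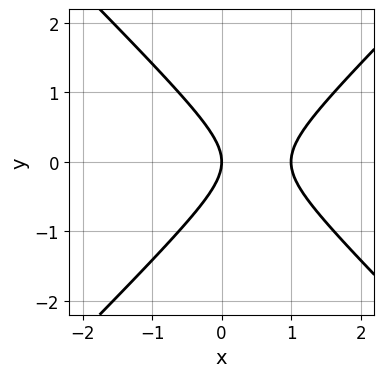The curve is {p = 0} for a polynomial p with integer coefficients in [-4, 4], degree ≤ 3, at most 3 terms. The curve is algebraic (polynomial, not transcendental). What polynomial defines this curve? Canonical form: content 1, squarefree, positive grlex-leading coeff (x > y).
First, the degree is 2 — no degree-1 curve has this shape.
Then, symmetries: it's symmetric under y → −y, forcing even powers of y.
Next, from the visible intercepts: it crosses the y-axis at the gridline y = 0; the x-axis gridline crossings are at x ∈ {0, 1}.
Finally, solving for integer coefficients yields p as stated.

x^2 - y^2 - x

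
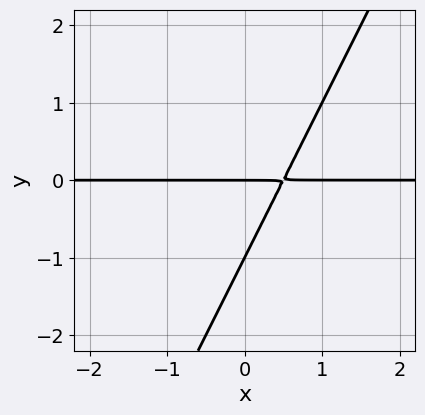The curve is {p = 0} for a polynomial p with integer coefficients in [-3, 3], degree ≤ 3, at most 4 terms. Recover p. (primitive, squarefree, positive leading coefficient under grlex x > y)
2*x*y - y^2 - y

(a) The degree is 2 — a generic line meets the curve in up to 2 points.
(b) Checking where it meets the axes: the visible x-axis segment lies entirely on the curve; among the integer gridlines, it crosses the y-axis at y ∈ {-1, 0}.
(c) Putting this together gives p.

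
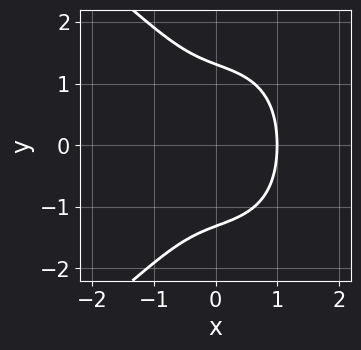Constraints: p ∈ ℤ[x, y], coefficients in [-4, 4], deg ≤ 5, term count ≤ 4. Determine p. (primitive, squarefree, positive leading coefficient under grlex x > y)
(a) deg p = 4.
(b) Symmetries: it's symmetric under y → −y, forcing even powers of y.
(c) Against the integer gridlines: one x-axis crossing is at x = 1.
(d) Matching integer coefficients to the picture gives p.

y^4 + 3*x^3 + 2*x*y^2 - 3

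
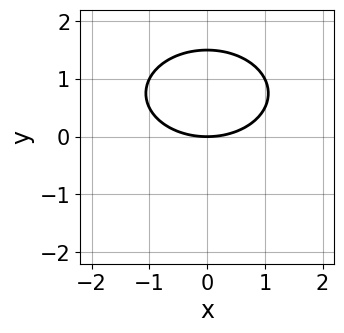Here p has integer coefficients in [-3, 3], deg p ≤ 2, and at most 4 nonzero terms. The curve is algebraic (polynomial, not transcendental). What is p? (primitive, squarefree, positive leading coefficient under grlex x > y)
x^2 + 2*y^2 - 3*y

First, the degree is 2 — no degree-1 curve has this shape.
Next, symmetries: mirror symmetry x ↦ −x ⇒ only even powers of x.
Then, from the visible intercepts: one y-axis crossing is at y = 0; one x-axis crossing is at x = 0.
Finally, together with the visible shape, these determine p as stated.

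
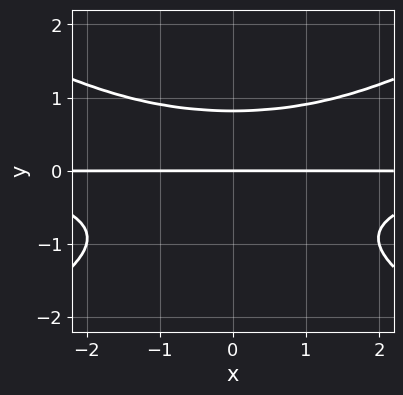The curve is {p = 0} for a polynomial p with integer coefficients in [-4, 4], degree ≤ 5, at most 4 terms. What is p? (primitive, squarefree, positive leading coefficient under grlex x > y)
x^2*y^2 - 3*y^4 - 2*y^3 + 3*y

First, deg p = 4. The shape is more complex than any degree-3 curve.
Then, symmetries: the x ↦ −x reflection is a symmetry, so x appears only in even powers.
Then, checking where it meets the axes: the visible x-axis segment lies entirely on the curve; it crosses the y-axis at the gridline y = 0.
Finally, these observations pin down the coefficients.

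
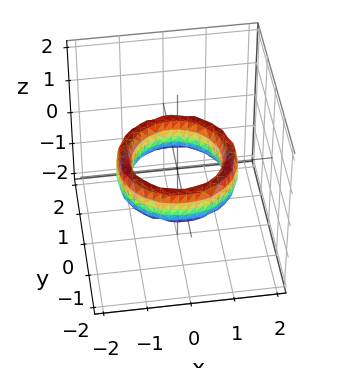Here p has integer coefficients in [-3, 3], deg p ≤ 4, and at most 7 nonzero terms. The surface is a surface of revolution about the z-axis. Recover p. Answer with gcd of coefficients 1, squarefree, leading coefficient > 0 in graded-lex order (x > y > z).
The degree is 4 — the shape is more complex than any degree-3 surface.
Symmetries: every cross-section ⟂ z is a circle, so x, y appear only via x² + y².
Against the integer gridlines: among the integer gridlines, it crosses the y-axis at y ∈ {-1, 1}; a circular section at z = 0 has radius exactly 1.
Putting this together gives p.

x^4 + 2*x^2*y^2 + y^4 - 3*x^2 - 3*y^2 + z^2 + 2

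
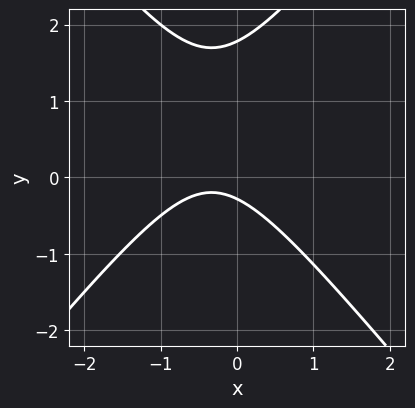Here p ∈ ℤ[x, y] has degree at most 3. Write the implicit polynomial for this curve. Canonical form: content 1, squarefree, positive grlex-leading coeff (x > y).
3*x^2 - 2*y^2 + 2*x + 3*y + 1

Degree: a generic line meets the curve in up to 2 points, so deg p = 2.
From the visible intercepts: it misses every integer gridline on the x-axis.
Fitting integer coefficients to these (and the overall shape) gives p.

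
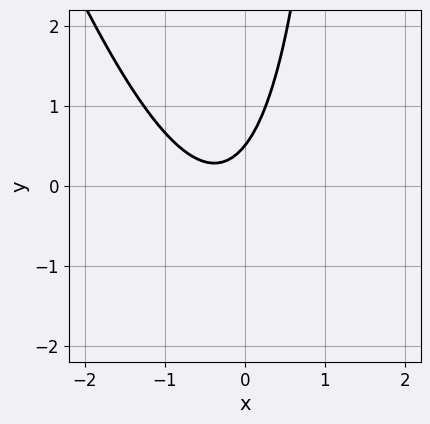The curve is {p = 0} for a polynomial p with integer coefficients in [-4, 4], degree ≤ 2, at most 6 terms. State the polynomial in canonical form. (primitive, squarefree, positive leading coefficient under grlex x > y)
3*x^2 + x*y + 2*x - 2*y + 1

(a) Degree: a generic line meets the curve in up to 2 points, so deg p = 2.
(b) From the axis intercepts and sections: it misses every integer gridline on the x-axis.
(c) Solving for integer coefficients yields p as stated.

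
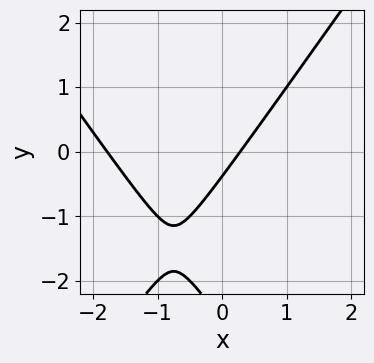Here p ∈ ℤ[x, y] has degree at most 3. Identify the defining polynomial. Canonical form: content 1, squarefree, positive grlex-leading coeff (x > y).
First, deg p = 2.
Finally, putting this together gives p.

2*x^2 - y^2 + 3*x - 3*y - 1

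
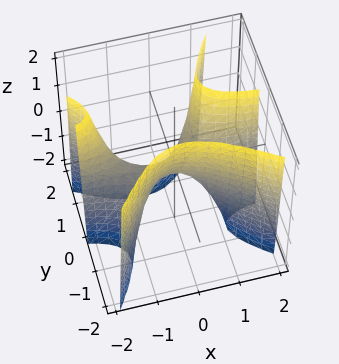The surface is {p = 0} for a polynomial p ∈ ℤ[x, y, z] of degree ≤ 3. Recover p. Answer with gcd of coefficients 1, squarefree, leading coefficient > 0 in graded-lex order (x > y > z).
3*x^2*y + 2*x*y^2 - 3*y^3 + 2*x*y - z

The degree is 3 — the shape is more complex than any degree-2 surface.
From the axis intercepts and sections: it meets the z-axis at z = 0 (among the integer gridlines); the visible x-axis segment lies entirely on the surface.
Assembling these constraints gives the stated polynomial.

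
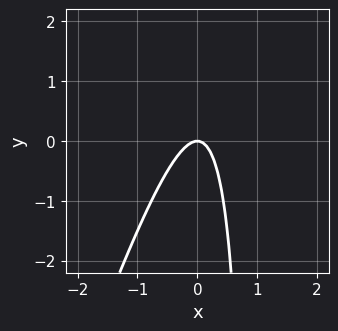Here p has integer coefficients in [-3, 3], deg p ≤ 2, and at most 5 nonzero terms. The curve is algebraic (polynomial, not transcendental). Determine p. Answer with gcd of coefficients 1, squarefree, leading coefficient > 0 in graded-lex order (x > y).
3*x^2 - x*y + y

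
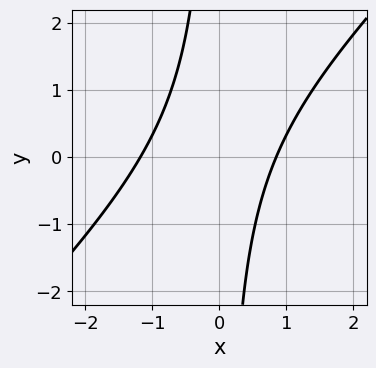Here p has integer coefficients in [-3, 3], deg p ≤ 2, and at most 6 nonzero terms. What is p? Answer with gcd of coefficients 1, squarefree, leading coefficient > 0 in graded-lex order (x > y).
(a) deg p = 2.
(b) Observable constraints: the curve avoids every integer y-axis point in the box.
(c) Assembling these constraints gives the stated polynomial.

3*x^2 - 3*x*y + x - 3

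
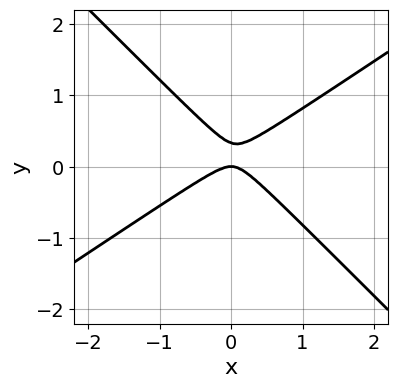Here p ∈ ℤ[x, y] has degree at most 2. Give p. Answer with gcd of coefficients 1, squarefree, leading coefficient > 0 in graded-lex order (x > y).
The degree is 2 — a generic line meets the curve in up to 2 points.
From the visible intercepts: it crosses the x-axis at the gridline x = 0; it meets the y-axis at y = 0 (among the integer gridlines).
The integer polynomial consistent with all of this is the stated p.

2*x^2 - x*y - 3*y^2 + y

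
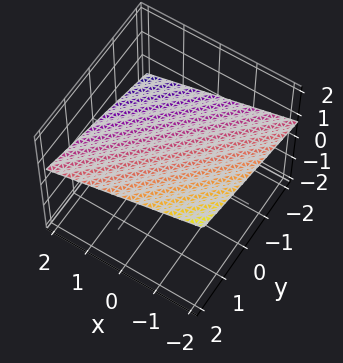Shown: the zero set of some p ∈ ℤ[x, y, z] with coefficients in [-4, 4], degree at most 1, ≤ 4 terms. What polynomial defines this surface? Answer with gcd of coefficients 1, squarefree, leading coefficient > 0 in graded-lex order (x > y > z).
x - y + 3*z - 2

First, the degree is 1 — the surface is flat (a plane).
Then, from the visible intercepts: it crosses the x-axis at the gridline x = 2; one y-axis crossing is at y = -2.
Finally, putting this together gives p.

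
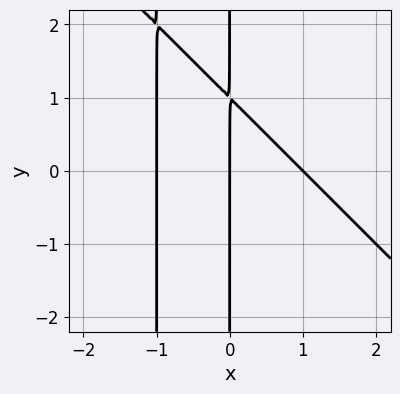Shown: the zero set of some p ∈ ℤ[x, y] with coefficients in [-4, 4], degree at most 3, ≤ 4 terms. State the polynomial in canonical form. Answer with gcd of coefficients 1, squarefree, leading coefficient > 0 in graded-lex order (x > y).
The degree is 3 — the shape is more complex than any degree-2 curve.
Against the integer gridlines: every point of the y-axis in the box is on the curve; the x-axis gridline crossings are at x ∈ {-1, 0, 1}.
Solving for integer coefficients yields p as stated.

x^3 + x^2*y + x*y - x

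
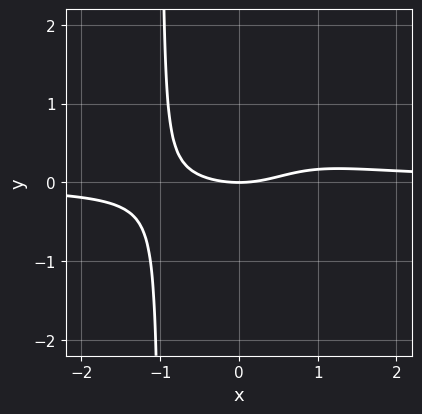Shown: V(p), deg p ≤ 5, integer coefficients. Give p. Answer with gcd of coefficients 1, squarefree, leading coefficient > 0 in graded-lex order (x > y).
Degree: the shape is more complex than any degree-3 curve, so deg p = 4.
Checking where it meets the axes: it crosses the y-axis at the gridline y = 0; it crosses the x-axis at the gridline x = 0.
Fitting integer coefficients to these (and the overall shape) gives p.

3*x^3*y - x^2 + 3*y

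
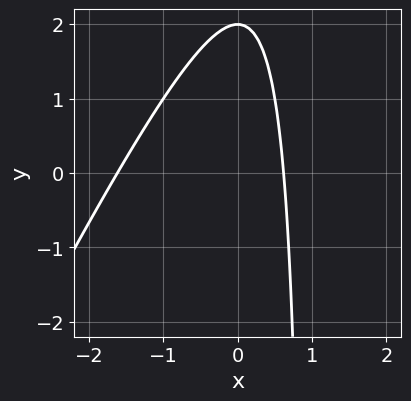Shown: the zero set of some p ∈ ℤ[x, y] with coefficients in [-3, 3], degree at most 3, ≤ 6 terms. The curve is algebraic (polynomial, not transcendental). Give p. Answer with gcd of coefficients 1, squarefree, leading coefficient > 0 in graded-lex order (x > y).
Degree: no degree-1 curve has this shape, so deg p = 2.
Against the integer gridlines: it meets the y-axis at y = 2 (among the integer gridlines).
The integer polynomial consistent with all of this is the stated p.

2*x^2 - x*y + 2*x + y - 2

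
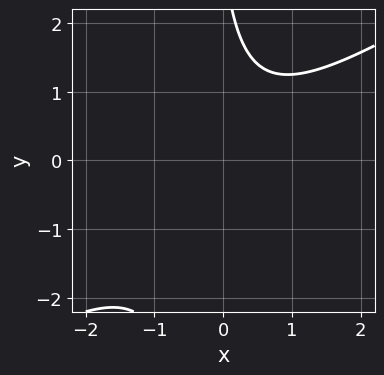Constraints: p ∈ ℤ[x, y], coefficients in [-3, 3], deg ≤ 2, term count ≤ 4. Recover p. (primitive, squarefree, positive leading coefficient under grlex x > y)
2*x^2 - 3*x*y - y + 3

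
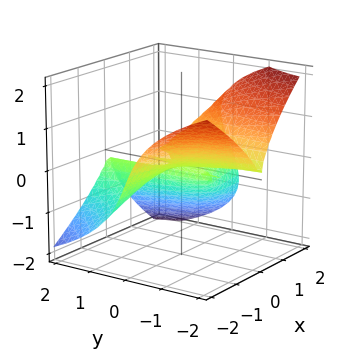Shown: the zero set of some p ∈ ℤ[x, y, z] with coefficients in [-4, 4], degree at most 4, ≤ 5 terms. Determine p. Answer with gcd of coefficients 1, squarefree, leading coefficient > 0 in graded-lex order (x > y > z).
x^2*y + z^3 - x*z

First, deg p = 3. No degree-2 surface has this shape.
Then, from the axis intercepts and sections: the visible x-axis segment lies entirely on the surface; one z-axis crossing is at z = 0; the visible y-axis segment lies entirely on the surface.
Finally, matching integer coefficients to the picture gives p.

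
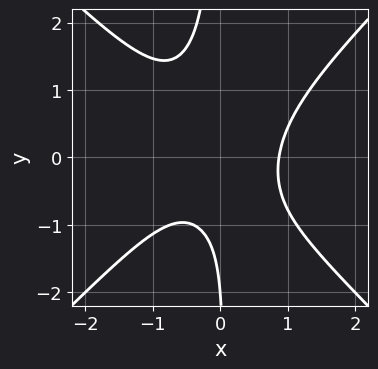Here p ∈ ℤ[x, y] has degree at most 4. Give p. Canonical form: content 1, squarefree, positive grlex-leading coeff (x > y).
First, the degree is 3 — a generic line meets the curve in up to 3 points.
Then, checking where it meets the axes: one y-axis crossing is at y = -2.
Finally, these observations pin down the coefficients.

3*x^3 - 3*x*y^2 - y - 2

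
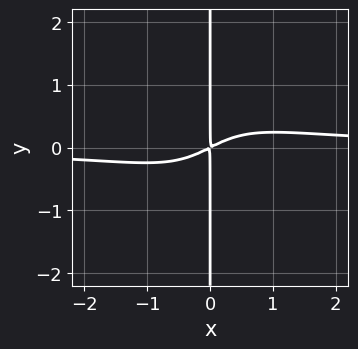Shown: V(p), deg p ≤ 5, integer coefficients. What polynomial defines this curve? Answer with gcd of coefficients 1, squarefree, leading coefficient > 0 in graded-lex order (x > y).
deg p = 4. The shape is more complex than any degree-3 curve.
Checking where it meets the axes: every point of the y-axis in the box is on the curve.
Matching integer coefficients to the picture gives p.

2*x^3*y + 2*x*y^3 - x^2 + 2*x*y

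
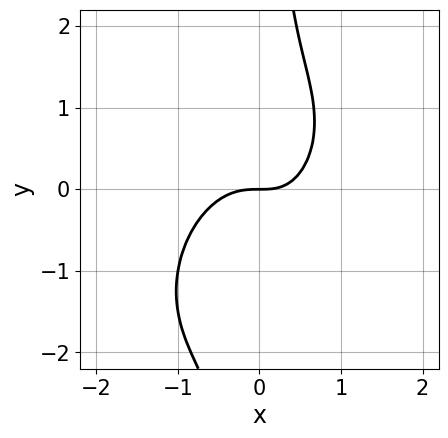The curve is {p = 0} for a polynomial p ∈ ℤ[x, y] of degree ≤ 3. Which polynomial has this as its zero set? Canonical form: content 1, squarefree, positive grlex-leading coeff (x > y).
1. The degree is 3 — a generic line meets the curve in up to 3 points.
2. Checking where it meets the axes: it meets the x-axis at x = 0 (among the integer gridlines); one y-axis crossing is at y = 0.
3. Solving for integer coefficients yields p as stated.

3*x^3 - 2*x^2*y + 2*x*y^2 + x*y - 2*y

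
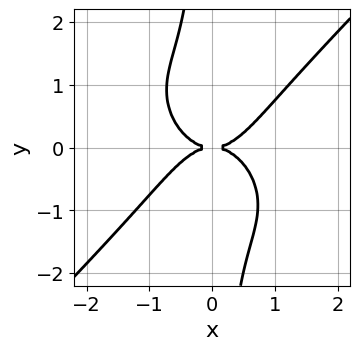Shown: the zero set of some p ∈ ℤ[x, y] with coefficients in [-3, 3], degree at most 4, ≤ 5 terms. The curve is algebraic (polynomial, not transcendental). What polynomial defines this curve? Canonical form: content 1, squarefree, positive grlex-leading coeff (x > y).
x^4 - x*y^3 - y^2

(a) Degree: a generic line meets the curve in up to 4 points, so deg p = 4.
(b) Observable constraints: it crosses the x-axis at the gridline x = 0; it meets the y-axis at y = 0 (among the integer gridlines).
(c) Matching integer coefficients to the picture gives p.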